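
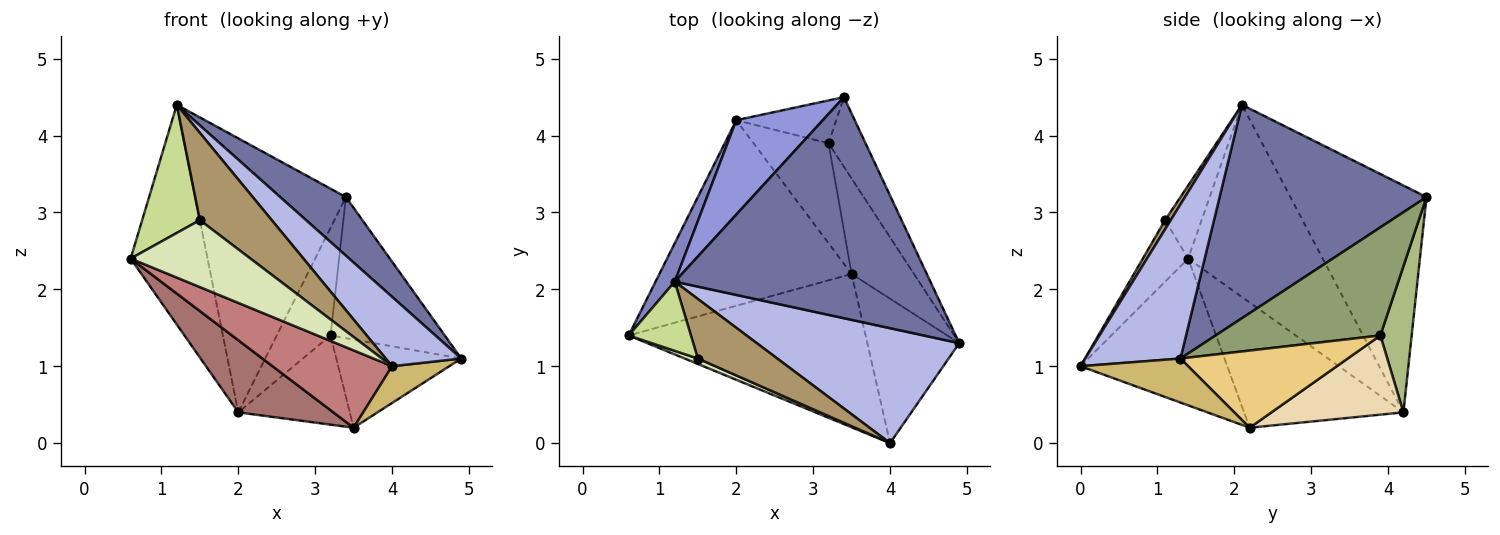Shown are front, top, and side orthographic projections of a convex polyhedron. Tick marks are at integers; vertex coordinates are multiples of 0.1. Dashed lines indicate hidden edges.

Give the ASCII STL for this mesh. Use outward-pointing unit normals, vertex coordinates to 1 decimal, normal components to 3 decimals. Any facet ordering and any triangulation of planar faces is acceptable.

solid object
 facet normal 0.628 -0.199 0.752
  outer loop
   vertex 1.2 2.1 4.4
   vertex 4.9 1.3 1.1
   vertex 3.4 4.5 3.2
  endloop
 endfacet
 facet normal -0.865 0.494 0.086
  outer loop
   vertex 2.0 4.2 0.4
   vertex 0.6 1.4 2.4
   vertex 1.2 2.1 4.4
  endloop
 endfacet
 facet normal -0.649 0.719 0.248
  outer loop
   vertex 2.0 4.2 0.4
   vertex 1.2 2.1 4.4
   vertex 3.4 4.5 3.2
  endloop
 endfacet
 facet normal 0.546 -0.433 0.717
  outer loop
   vertex 4.0 0.0 1.0
   vertex 4.9 1.3 1.1
   vertex 1.2 2.1 4.4
  endloop
 endfacet
 facet normal 0.791 0.549 -0.271
  outer loop
   vertex 3.2 3.9 1.4
   vertex 3.4 4.5 3.2
   vertex 4.9 1.3 1.1
  endloop
 endfacet
 facet normal 0.475 0.817 -0.325
  outer loop
   vertex 3.2 3.9 1.4
   vertex 2.0 4.2 0.4
   vertex 3.4 4.5 3.2
  endloop
 endfacet
 facet normal -0.487 -0.769 0.415
  outer loop
   vertex 1.5 1.1 2.9
   vertex 1.2 2.1 4.4
   vertex 0.6 1.4 2.4
  endloop
 endfacet
 facet normal -0.353 -0.933 0.076
  outer loop
   vertex 1.5 1.1 2.9
   vertex 0.6 1.4 2.4
   vertex 4.0 0.0 1.0
  endloop
 endfacet
 facet normal 0.065 -0.824 0.562
  outer loop
   vertex 1.5 1.1 2.9
   vertex 4.0 0.0 1.0
   vertex 1.2 2.1 4.4
  endloop
 endfacet
 facet normal 0.421 -0.224 -0.879
  outer loop
   vertex 3.5 2.2 0.2
   vertex 4.9 1.3 1.1
   vertex 4.0 0.0 1.0
  endloop
 endfacet
 facet normal 0.672 0.502 -0.544
  outer loop
   vertex 3.5 2.2 0.2
   vertex 3.2 3.9 1.4
   vertex 4.9 1.3 1.1
  endloop
 endfacet
 facet normal 0.619 0.523 -0.586
  outer loop
   vertex 3.5 2.2 0.2
   vertex 2.0 4.2 0.4
   vertex 3.2 3.9 1.4
  endloop
 endfacet
 facet normal -0.519 -0.310 -0.797
  outer loop
   vertex 3.5 2.2 0.2
   vertex 0.6 1.4 2.4
   vertex 2.0 4.2 0.4
  endloop
 endfacet
 facet normal -0.484 -0.394 -0.781
  outer loop
   vertex 3.5 2.2 0.2
   vertex 4.0 0.0 1.0
   vertex 0.6 1.4 2.4
  endloop
 endfacet
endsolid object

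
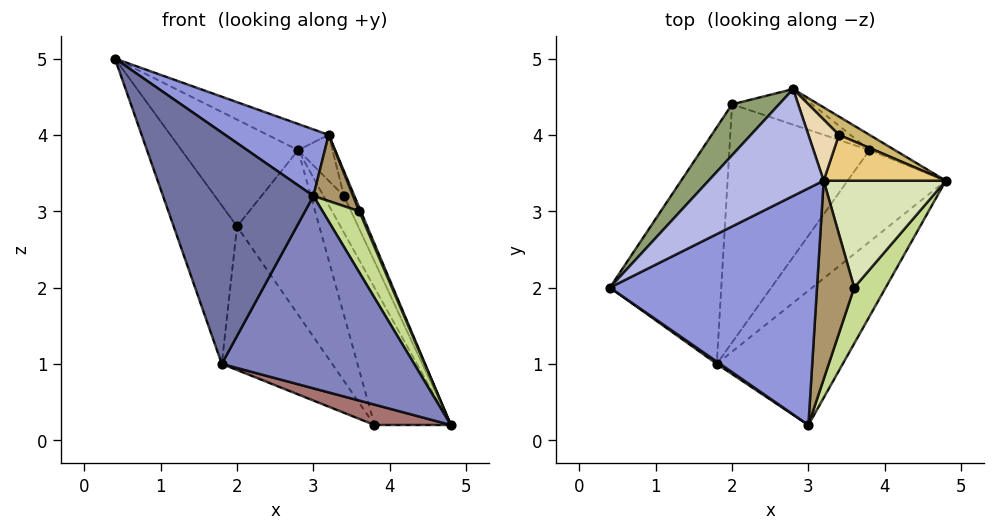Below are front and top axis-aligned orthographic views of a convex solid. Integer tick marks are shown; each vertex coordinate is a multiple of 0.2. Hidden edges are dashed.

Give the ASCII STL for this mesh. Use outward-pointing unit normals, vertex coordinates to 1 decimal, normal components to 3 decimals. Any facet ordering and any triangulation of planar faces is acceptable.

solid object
 facet normal -0.565 -0.825 0.008
  outer loop
   vertex 1.8 1.0 1.0
   vertex 3.0 0.2 3.2
   vertex 0.4 2.0 5.0
  endloop
 endfacet
 facet normal 0.449 -0.732 -0.511
  outer loop
   vertex 1.8 1.0 1.0
   vertex 4.8 3.4 0.2
   vertex 3.0 0.2 3.2
  endloop
 endfacet
 facet normal 0.432 -0.244 0.868
  outer loop
   vertex 3.2 3.4 4.0
   vertex 0.4 2.0 5.0
   vertex 3.0 0.2 3.2
  endloop
 endfacet
 facet normal 0.222 0.232 0.947
  outer loop
   vertex 3.2 3.4 4.0
   vertex 2.8 4.6 3.8
   vertex 0.4 2.0 5.0
  endloop
 endfacet
 facet normal -0.607 0.718 0.342
  outer loop
   vertex 2.0 4.4 2.8
   vertex 0.4 2.0 5.0
   vertex 2.8 4.6 3.8
  endloop
 endfacet
 facet normal -0.892 0.251 -0.375
  outer loop
   vertex 2.0 4.4 2.8
   vertex 1.8 1.0 1.0
   vertex 0.4 2.0 5.0
  endloop
 endfacet
 facet normal 0.925 -0.280 0.257
  outer loop
   vertex 3.6 2.0 3.0
   vertex 3.0 0.2 3.2
   vertex 4.8 3.4 0.2
  endloop
 endfacet
 facet normal 0.922 -0.014 0.388
  outer loop
   vertex 3.6 2.0 3.0
   vertex 4.8 3.4 0.2
   vertex 3.2 3.4 4.0
  endloop
 endfacet
 facet normal 0.784 -0.196 0.588
  outer loop
   vertex 3.6 2.0 3.0
   vertex 3.2 3.4 4.0
   vertex 3.0 0.2 3.2
  endloop
 endfacet
 facet normal 0.802 0.535 0.267
  outer loop
   vertex 3.4 4.0 3.2
   vertex 4.8 3.4 0.2
   vertex 2.8 4.6 3.8
  endloop
 endfacet
 facet normal 0.902 0.206 0.380
  outer loop
   vertex 3.4 4.0 3.2
   vertex 3.2 3.4 4.0
   vertex 4.8 3.4 0.2
  endloop
 endfacet
 facet normal 0.814 0.349 0.465
  outer loop
   vertex 3.4 4.0 3.2
   vertex 2.8 4.6 3.8
   vertex 3.2 3.4 4.0
  endloop
 endfacet
 facet normal -0.086 -0.216 -0.973
  outer loop
   vertex 3.8 3.8 0.2
   vertex 4.8 3.4 0.2
   vertex 1.8 1.0 1.0
  endloop
 endfacet
 facet normal -0.729 0.353 -0.586
  outer loop
   vertex 3.8 3.8 0.2
   vertex 1.8 1.0 1.0
   vertex 2.0 4.4 2.8
  endloop
 endfacet
 facet normal 0.369 0.924 -0.103
  outer loop
   vertex 3.8 3.8 0.2
   vertex 2.8 4.6 3.8
   vertex 4.8 3.4 0.2
  endloop
 endfacet
 facet normal 0.020 0.977 -0.212
  outer loop
   vertex 3.8 3.8 0.2
   vertex 2.0 4.4 2.8
   vertex 2.8 4.6 3.8
  endloop
 endfacet
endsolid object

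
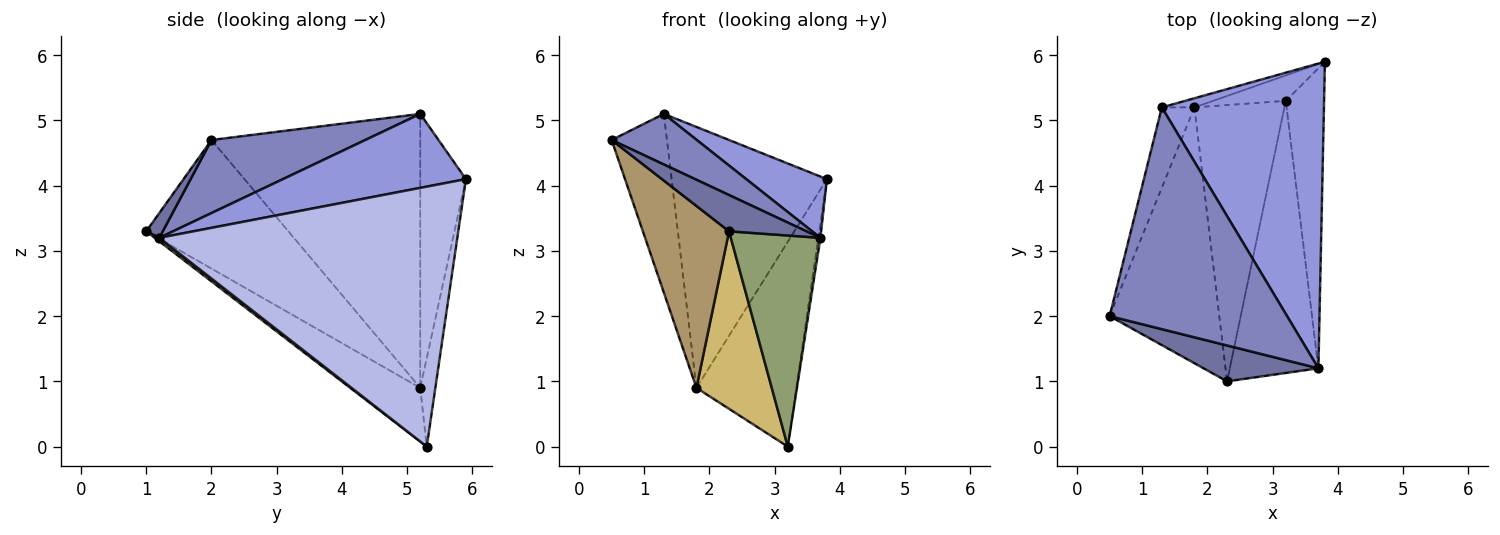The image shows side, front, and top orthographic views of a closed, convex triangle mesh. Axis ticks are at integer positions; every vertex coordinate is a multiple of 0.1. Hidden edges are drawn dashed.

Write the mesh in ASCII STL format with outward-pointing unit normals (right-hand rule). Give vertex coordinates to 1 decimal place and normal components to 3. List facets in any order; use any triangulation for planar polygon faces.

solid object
 facet normal 0.150 -0.703 0.695
  outer loop
   vertex 3.7 1.2 3.2
   vertex 0.5 2.0 4.7
   vertex 2.3 1.0 3.3
  endloop
 endfacet
 facet normal 0.373 -0.206 0.905
  outer loop
   vertex 3.7 1.2 3.2
   vertex 1.3 5.2 5.1
   vertex 0.5 2.0 4.7
  endloop
 endfacet
 facet normal 0.408 -0.180 0.895
  outer loop
   vertex 3.7 1.2 3.2
   vertex 3.8 5.9 4.1
   vertex 1.3 5.2 5.1
  endloop
 endfacet
 facet normal 0.989 0.007 -0.146
  outer loop
   vertex 3.7 1.2 3.2
   vertex 3.2 5.3 0.0
   vertex 3.8 5.9 4.1
  endloop
 endfacet
 facet normal 0.031 -0.613 -0.790
  outer loop
   vertex 3.7 1.2 3.2
   vertex 2.3 1.0 3.3
   vertex 3.2 5.3 0.0
  endloop
 endfacet
 facet normal -0.148 0.981 -0.122
  outer loop
   vertex 1.8 5.2 0.9
   vertex 3.8 5.9 4.1
   vertex 3.2 5.3 0.0
  endloop
 endfacet
 facet normal -0.282 0.959 -0.034
  outer loop
   vertex 1.8 5.2 0.9
   vertex 1.3 5.2 5.1
   vertex 3.8 5.9 4.1
  endloop
 endfacet
 facet normal -0.960 0.254 -0.114
  outer loop
   vertex 1.8 5.2 0.9
   vertex 0.5 2.0 4.7
   vertex 1.3 5.2 5.1
  endloop
 endfacet
 facet normal -0.691 -0.419 -0.589
  outer loop
   vertex 1.8 5.2 0.9
   vertex 2.3 1.0 3.3
   vertex 0.5 2.0 4.7
  endloop
 endfacet
 facet normal -0.449 -0.483 -0.752
  outer loop
   vertex 1.8 5.2 0.9
   vertex 3.2 5.3 0.0
   vertex 2.3 1.0 3.3
  endloop
 endfacet
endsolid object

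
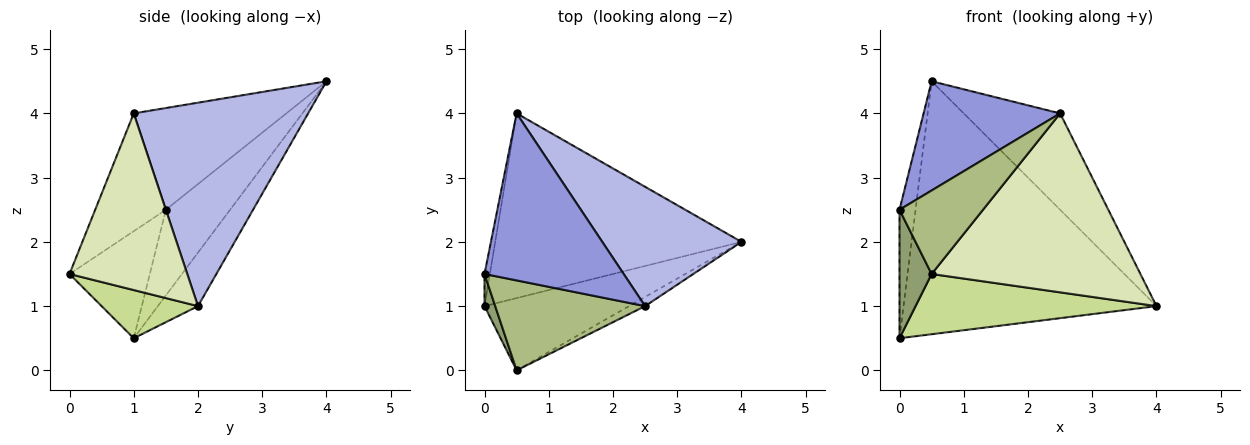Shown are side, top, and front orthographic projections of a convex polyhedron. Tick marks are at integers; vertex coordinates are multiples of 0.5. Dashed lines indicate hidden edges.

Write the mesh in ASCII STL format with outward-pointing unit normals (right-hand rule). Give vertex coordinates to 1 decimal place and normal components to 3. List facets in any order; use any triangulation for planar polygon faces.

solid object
 facet normal -0.968 0.242 -0.061
  outer loop
   vertex 0.0 1.0 0.5
   vertex 0.0 1.5 2.5
   vertex 0.5 4.0 4.5
  endloop
 endfacet
 facet normal -0.127 0.801 -0.585
  outer loop
   vertex 0.0 1.0 0.5
   vertex 0.5 4.0 4.5
   vertex 4.0 2.0 1.0
  endloop
 endfacet
 facet normal -0.522 -0.467 0.714
  outer loop
   vertex 2.5 1.0 4.0
   vertex 0.5 4.0 4.5
   vertex 0.0 1.5 2.5
  endloop
 endfacet
 facet normal 0.751 0.415 0.514
  outer loop
   vertex 2.5 1.0 4.0
   vertex 4.0 2.0 1.0
   vertex 0.5 4.0 4.5
  endloop
 endfacet
 facet normal -0.925 -0.370 0.092
  outer loop
   vertex 0.5 0.0 1.5
   vertex 0.0 1.5 2.5
   vertex 0.0 1.0 0.5
  endloop
 endfacet
 facet normal -0.499 -0.590 0.635
  outer loop
   vertex 0.5 0.0 1.5
   vertex 2.5 1.0 4.0
   vertex 0.0 1.5 2.5
  endloop
 endfacet
 facet normal 0.248 -0.620 -0.744
  outer loop
   vertex 0.5 0.0 1.5
   vertex 0.0 1.0 0.5
   vertex 4.0 2.0 1.0
  endloop
 endfacet
 facet normal 0.491 -0.870 -0.045
  outer loop
   vertex 0.5 0.0 1.5
   vertex 4.0 2.0 1.0
   vertex 2.5 1.0 4.0
  endloop
 endfacet
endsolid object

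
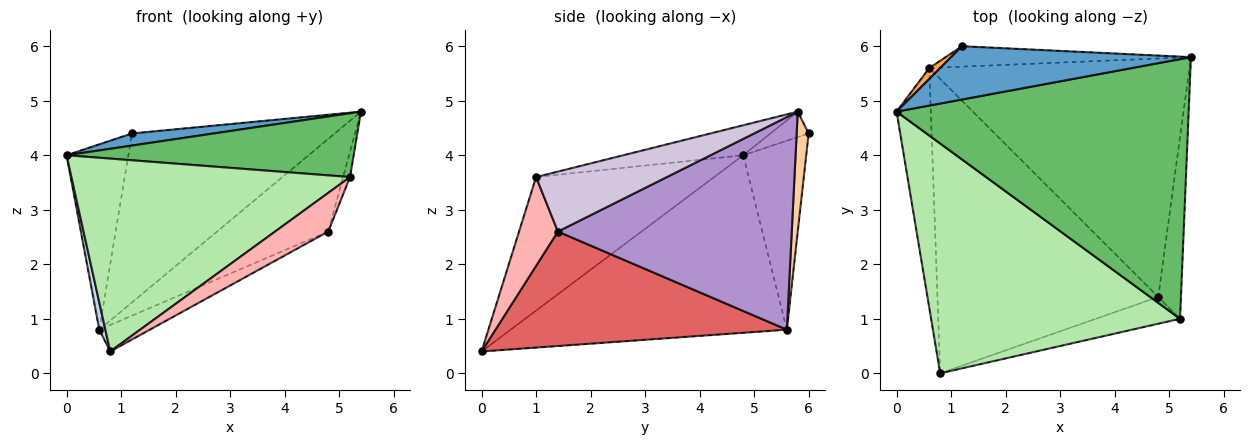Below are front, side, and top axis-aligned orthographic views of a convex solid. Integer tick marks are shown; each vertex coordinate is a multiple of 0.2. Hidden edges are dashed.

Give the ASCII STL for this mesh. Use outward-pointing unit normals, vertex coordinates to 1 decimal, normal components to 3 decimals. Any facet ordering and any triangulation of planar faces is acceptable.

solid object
 facet normal -0.103 -0.220 0.970
  outer loop
   vertex 1.2 6.0 4.4
   vertex 0.0 4.8 4.0
   vertex 5.4 5.8 4.8
  endloop
 endfacet
 facet normal -0.982 -0.022 -0.189
  outer loop
   vertex 0.6 5.6 0.8
   vertex 0.8 0.0 0.4
   vertex 0.0 4.8 4.0
  endloop
 endfacet
 facet normal -0.713 0.700 0.041
  outer loop
   vertex 0.6 5.6 0.8
   vertex 0.0 4.8 4.0
   vertex 1.2 6.0 4.4
  endloop
 endfacet
 facet normal 0.059 0.991 -0.120
  outer loop
   vertex 0.6 5.6 0.8
   vertex 1.2 6.0 4.4
   vertex 5.4 5.8 4.8
  endloop
 endfacet
 facet normal -0.099 -0.237 0.966
  outer loop
   vertex 5.2 1.0 3.6
   vertex 5.4 5.8 4.8
   vertex 0.0 4.8 4.0
  endloop
 endfacet
 facet normal -0.380 -0.595 0.708
  outer loop
   vertex 5.2 1.0 3.6
   vertex 0.0 4.8 4.0
   vertex 0.8 0.0 0.4
  endloop
 endfacet
 facet normal 0.459 0.080 -0.885
  outer loop
   vertex 4.8 1.4 2.6
   vertex 0.8 0.0 0.4
   vertex 0.6 5.6 0.8
  endloop
 endfacet
 facet normal 0.515 -0.705 -0.488
  outer loop
   vertex 4.8 1.4 2.6
   vertex 5.2 1.0 3.6
   vertex 0.8 0.0 0.4
  endloop
 endfacet
 facet normal 0.606 0.288 -0.742
  outer loop
   vertex 4.8 1.4 2.6
   vertex 0.6 5.6 0.8
   vertex 5.4 5.8 4.8
  endloop
 endfacet
 facet normal 0.934 0.050 -0.354
  outer loop
   vertex 4.8 1.4 2.6
   vertex 5.4 5.8 4.8
   vertex 5.2 1.0 3.6
  endloop
 endfacet
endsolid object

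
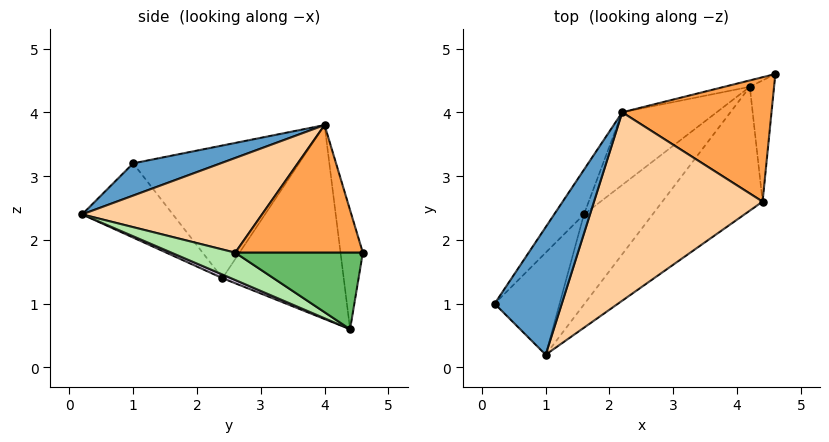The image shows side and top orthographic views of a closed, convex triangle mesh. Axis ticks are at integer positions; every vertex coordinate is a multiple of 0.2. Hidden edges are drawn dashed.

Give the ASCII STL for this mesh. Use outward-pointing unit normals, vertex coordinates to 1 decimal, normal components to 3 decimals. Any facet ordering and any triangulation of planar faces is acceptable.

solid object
 facet normal 0.392 -0.424 0.816
  outer loop
   vertex 2.2 4.0 3.8
   vertex 0.2 1.0 3.2
   vertex 1.0 0.2 2.4
  endloop
 endfacet
 facet normal -0.291 0.955 -0.062
  outer loop
   vertex 2.2 4.0 3.8
   vertex 4.6 4.6 1.8
   vertex 4.2 4.4 0.6
  endloop
 endfacet
 facet normal 0.648 -0.065 0.759
  outer loop
   vertex 4.4 2.6 1.8
   vertex 4.6 4.6 1.8
   vertex 2.2 4.0 3.8
  endloop
 endfacet
 facet normal 0.442 -0.430 0.787
  outer loop
   vertex 4.4 2.6 1.8
   vertex 2.2 4.0 3.8
   vertex 1.0 0.2 2.4
  endloop
 endfacet
 facet normal 0.949 -0.095 -0.301
  outer loop
   vertex 4.4 2.6 1.8
   vertex 4.2 4.4 0.6
   vertex 4.6 4.6 1.8
  endloop
 endfacet
 facet normal 0.224 -0.523 -0.822
  outer loop
   vertex 4.4 2.6 1.8
   vertex 1.0 0.2 2.4
   vertex 4.2 4.4 0.6
  endloop
 endfacet
 facet normal -0.802 0.570 -0.180
  outer loop
   vertex 1.6 2.4 1.4
   vertex 0.2 1.0 3.2
   vertex 2.2 4.0 3.8
  endloop
 endfacet
 facet normal -0.638 0.705 -0.310
  outer loop
   vertex 1.6 2.4 1.4
   vertex 2.2 4.0 3.8
   vertex 4.2 4.4 0.6
  endloop
 endfacet
 facet normal -0.749 -0.094 -0.656
  outer loop
   vertex 1.6 2.4 1.4
   vertex 1.0 0.2 2.4
   vertex 0.2 1.0 3.2
  endloop
 endfacet
 facet normal 0.048 -0.424 -0.904
  outer loop
   vertex 1.6 2.4 1.4
   vertex 4.2 4.4 0.6
   vertex 1.0 0.2 2.4
  endloop
 endfacet
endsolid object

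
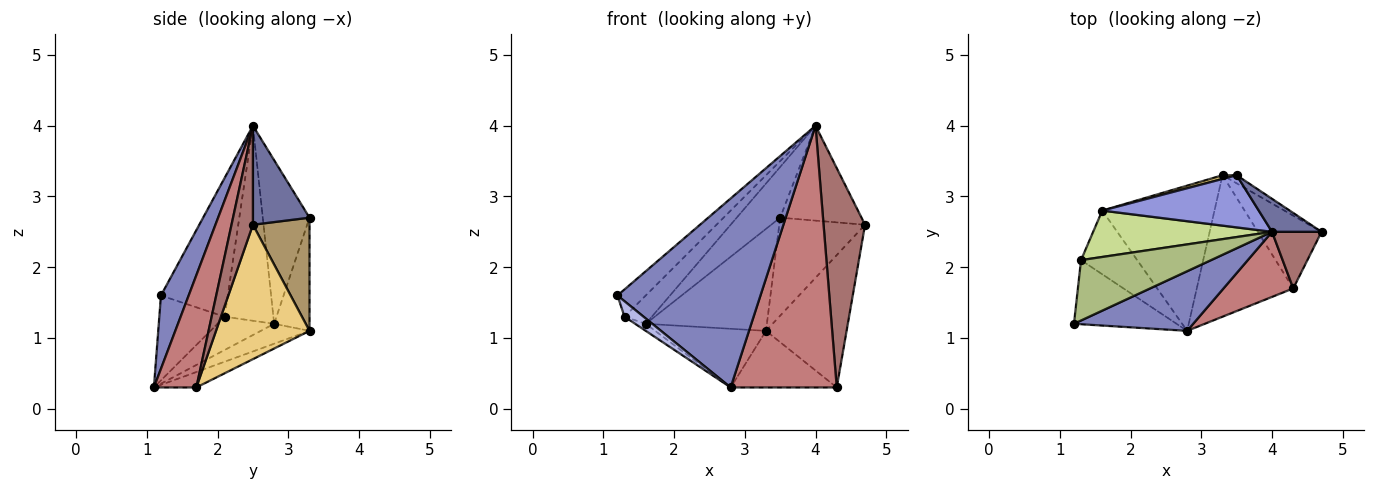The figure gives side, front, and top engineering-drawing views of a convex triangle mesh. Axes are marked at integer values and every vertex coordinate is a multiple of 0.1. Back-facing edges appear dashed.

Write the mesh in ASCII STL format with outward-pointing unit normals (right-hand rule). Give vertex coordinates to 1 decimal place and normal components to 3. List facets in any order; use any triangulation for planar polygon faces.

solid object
 facet normal 0.549 0.789 0.275
  outer loop
   vertex 4.0 2.5 4.0
   vertex 4.7 2.5 2.6
   vertex 3.5 3.3 2.7
  endloop
 endfacet
 facet normal 0.182 -0.938 0.296
  outer loop
   vertex 4.0 2.5 4.0
   vertex 1.2 1.2 1.6
   vertex 2.8 1.1 0.3
  endloop
 endfacet
 facet normal -0.600 0.558 0.574
  outer loop
   vertex 1.6 2.8 1.2
   vertex 4.0 2.5 4.0
   vertex 3.5 3.3 2.7
  endloop
 endfacet
 facet normal -0.627 -0.183 -0.757
  outer loop
   vertex 1.3 2.1 1.3
   vertex 2.8 1.1 0.3
   vertex 1.2 1.2 1.6
  endloop
 endfacet
 facet normal -0.507 0.095 -0.856
  outer loop
   vertex 1.3 2.1 1.3
   vertex 1.6 2.8 1.2
   vertex 2.8 1.1 0.3
  endloop
 endfacet
 facet normal -0.697 0.295 0.653
  outer loop
   vertex 1.3 2.1 1.3
   vertex 1.2 1.2 1.6
   vertex 4.0 2.5 4.0
  endloop
 endfacet
 facet normal -0.681 0.381 0.625
  outer loop
   vertex 1.3 2.1 1.3
   vertex 4.0 2.5 4.0
   vertex 1.6 2.8 1.2
  endloop
 endfacet
 facet normal -0.163 0.370 -0.915
  outer loop
   vertex 3.3 3.3 1.1
   vertex 2.8 1.1 0.3
   vertex 1.6 2.8 1.2
  endloop
 endfacet
 facet normal 0.549 0.833 -0.069
  outer loop
   vertex 3.3 3.3 1.1
   vertex 3.5 3.3 2.7
   vertex 4.7 2.5 2.6
  endloop
 endfacet
 facet normal -0.280 0.959 0.035
  outer loop
   vertex 3.3 3.3 1.1
   vertex 1.6 2.8 1.2
   vertex 3.5 3.3 2.7
  endloop
 endfacet
 facet normal 0.713 0.614 -0.338
  outer loop
   vertex 4.3 1.7 0.3
   vertex 3.3 3.3 1.1
   vertex 4.7 2.5 2.6
  endloop
 endfacet
 facet normal -0.147 0.367 -0.918
  outer loop
   vertex 4.3 1.7 0.3
   vertex 2.8 1.1 0.3
   vertex 3.3 3.3 1.1
  endloop
 endfacet
 facet normal 0.447 -0.866 0.224
  outer loop
   vertex 4.3 1.7 0.3
   vertex 4.7 2.5 2.6
   vertex 4.0 2.5 4.0
  endloop
 endfacet
 facet normal 0.362 -0.905 0.225
  outer loop
   vertex 4.3 1.7 0.3
   vertex 4.0 2.5 4.0
   vertex 2.8 1.1 0.3
  endloop
 endfacet
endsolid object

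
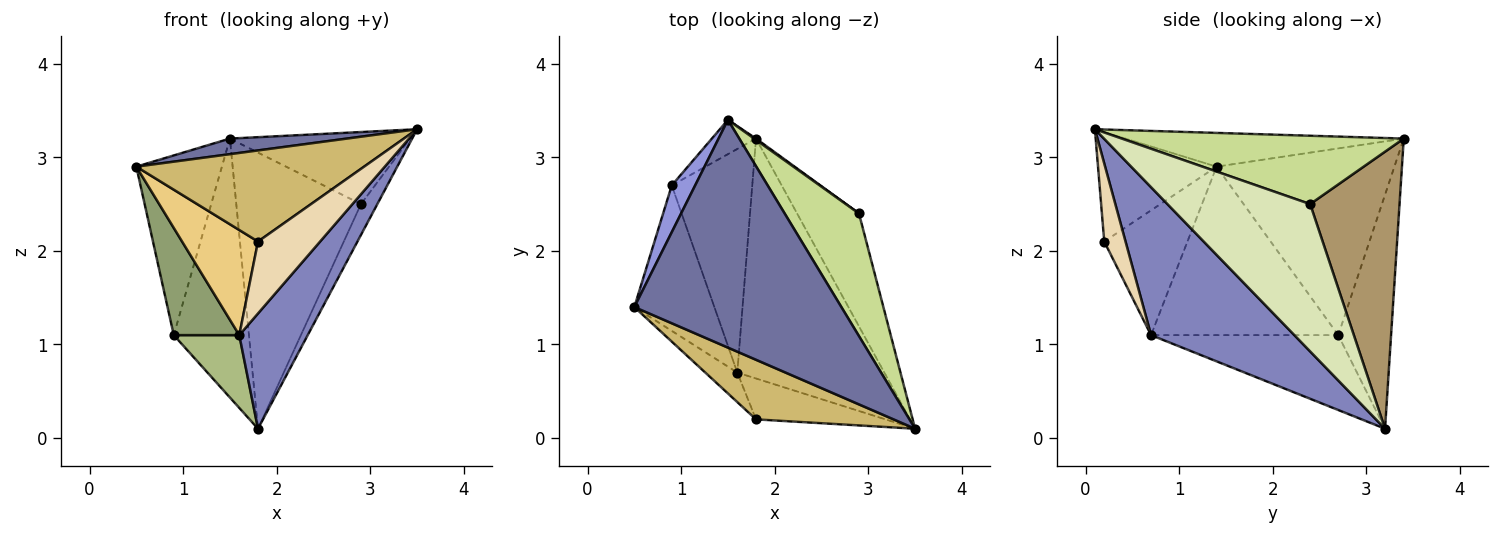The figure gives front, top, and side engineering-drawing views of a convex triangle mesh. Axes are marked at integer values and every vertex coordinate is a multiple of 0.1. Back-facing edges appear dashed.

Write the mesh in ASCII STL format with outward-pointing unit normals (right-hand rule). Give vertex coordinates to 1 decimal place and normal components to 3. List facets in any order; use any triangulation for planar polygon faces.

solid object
 facet normal -0.161 -0.067 0.985
  outer loop
   vertex 1.5 3.4 3.2
   vertex 0.5 1.4 2.9
   vertex 3.5 0.1 3.3
  endloop
 endfacet
 facet normal 0.672 -0.321 -0.668
  outer loop
   vertex 1.6 0.7 1.1
   vertex 1.8 3.2 0.1
   vertex 3.5 0.1 3.3
  endloop
 endfacet
 facet normal -0.895 0.431 0.112
  outer loop
   vertex 0.9 2.7 1.1
   vertex 0.5 1.4 2.9
   vertex 1.5 3.4 3.2
  endloop
 endfacet
 facet normal -0.572 0.813 -0.108
  outer loop
   vertex 0.9 2.7 1.1
   vertex 1.5 3.4 3.2
   vertex 1.8 3.2 0.1
  endloop
 endfacet
 facet normal -0.861 -0.301 -0.409
  outer loop
   vertex 0.9 2.7 1.1
   vertex 1.6 0.7 1.1
   vertex 0.5 1.4 2.9
  endloop
 endfacet
 facet normal -0.663 -0.232 -0.712
  outer loop
   vertex 0.9 2.7 1.1
   vertex 1.8 3.2 0.1
   vertex 1.6 0.7 1.1
  endloop
 endfacet
 facet normal 0.621 0.397 0.675
  outer loop
   vertex 2.9 2.4 2.5
   vertex 1.5 3.4 3.2
   vertex 3.5 0.1 3.3
  endloop
 endfacet
 facet normal 0.917 0.105 -0.385
  outer loop
   vertex 2.9 2.4 2.5
   vertex 3.5 0.1 3.3
   vertex 1.8 3.2 0.1
  endloop
 endfacet
 facet normal 0.583 0.813 0.004
  outer loop
   vertex 2.9 2.4 2.5
   vertex 1.8 3.2 0.1
   vertex 1.5 3.4 3.2
  endloop
 endfacet
 facet normal -0.399 -0.767 0.502
  outer loop
   vertex 1.8 0.2 2.1
   vertex 3.5 0.1 3.3
   vertex 0.5 1.4 2.9
  endloop
 endfacet
 facet normal -0.726 -0.662 -0.186
  outer loop
   vertex 1.8 0.2 2.1
   vertex 0.5 1.4 2.9
   vertex 1.6 0.7 1.1
  endloop
 endfacet
 facet normal 0.285 -0.833 -0.474
  outer loop
   vertex 1.8 0.2 2.1
   vertex 1.6 0.7 1.1
   vertex 3.5 0.1 3.3
  endloop
 endfacet
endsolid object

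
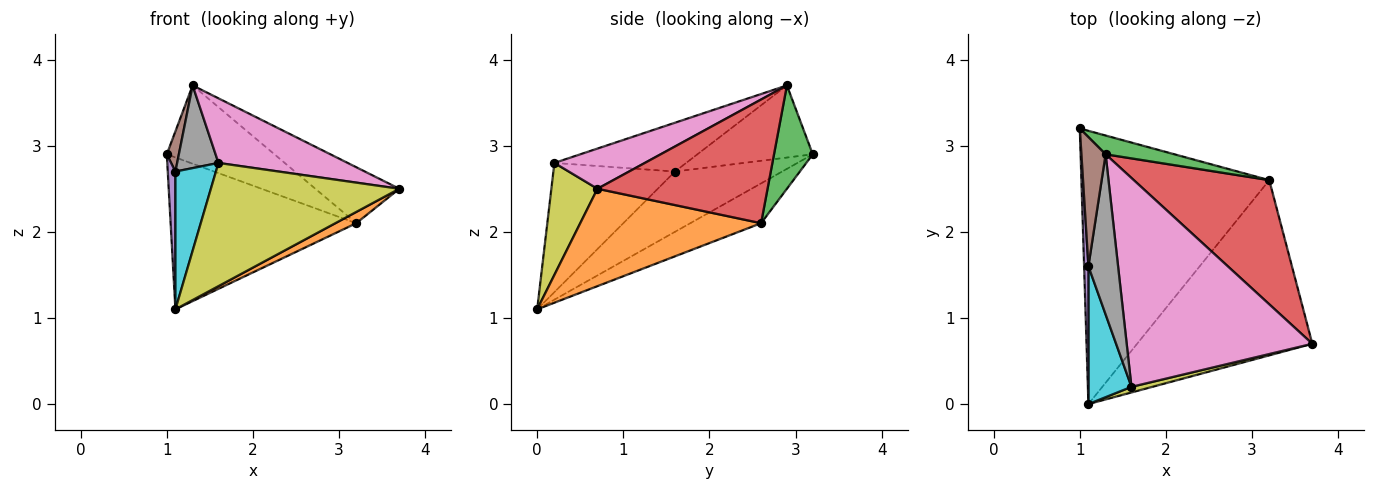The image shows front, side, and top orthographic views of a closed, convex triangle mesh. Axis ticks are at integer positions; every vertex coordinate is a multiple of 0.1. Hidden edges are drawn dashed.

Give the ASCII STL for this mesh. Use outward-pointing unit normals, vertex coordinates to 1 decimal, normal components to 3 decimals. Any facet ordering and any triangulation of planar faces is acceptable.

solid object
 facet normal -0.182 0.478 -0.859
  outer loop
   vertex 3.2 2.6 2.1
   vertex 1.1 0.0 1.1
   vertex 1.0 3.2 2.9
  endloop
 endfacet
 facet normal 0.485 -0.056 -0.873
  outer loop
   vertex 3.2 2.6 2.1
   vertex 3.7 0.7 2.5
   vertex 1.1 0.0 1.1
  endloop
 endfacet
 facet normal 0.330 0.918 0.220
  outer loop
   vertex 3.2 2.6 2.1
   vertex 1.0 3.2 2.9
   vertex 1.3 2.9 3.7
  endloop
 endfacet
 facet normal 0.640 0.316 0.701
  outer loop
   vertex 3.2 2.6 2.1
   vertex 1.3 2.9 3.7
   vertex 3.7 0.7 2.5
  endloop
 endfacet
 facet normal -0.995 -0.071 0.071
  outer loop
   vertex 1.1 1.6 2.7
   vertex 1.0 3.2 2.9
   vertex 1.1 0.0 1.1
  endloop
 endfacet
 facet normal -0.943 -0.099 0.317
  outer loop
   vertex 1.1 1.6 2.7
   vertex 1.3 2.9 3.7
   vertex 1.0 3.2 2.9
  endloop
 endfacet
 facet normal 0.203 -0.289 0.936
  outer loop
   vertex 1.6 0.2 2.8
   vertex 3.7 0.7 2.5
   vertex 1.3 2.9 3.7
  endloop
 endfacet
 facet normal -0.825 -0.259 0.502
  outer loop
   vertex 1.6 0.2 2.8
   vertex 1.3 2.9 3.7
   vertex 1.1 1.6 2.7
  endloop
 endfacet
 facet normal 0.237 -0.970 0.044
  outer loop
   vertex 1.6 0.2 2.8
   vertex 1.1 0.0 1.1
   vertex 3.7 0.7 2.5
  endloop
 endfacet
 facet normal -0.905 -0.302 0.302
  outer loop
   vertex 1.6 0.2 2.8
   vertex 1.1 1.6 2.7
   vertex 1.1 0.0 1.1
  endloop
 endfacet
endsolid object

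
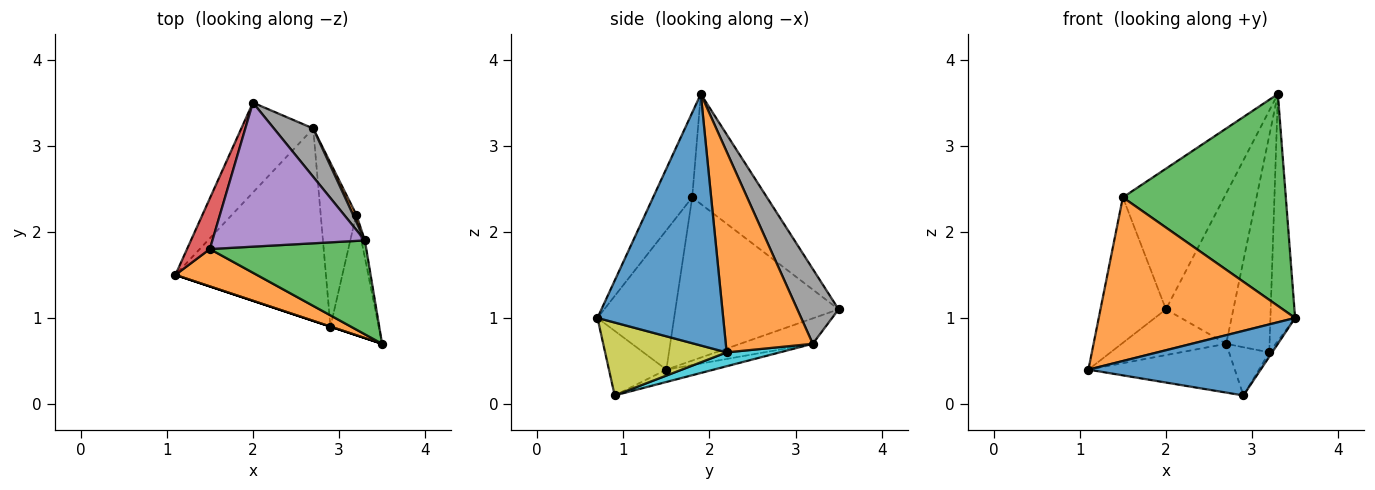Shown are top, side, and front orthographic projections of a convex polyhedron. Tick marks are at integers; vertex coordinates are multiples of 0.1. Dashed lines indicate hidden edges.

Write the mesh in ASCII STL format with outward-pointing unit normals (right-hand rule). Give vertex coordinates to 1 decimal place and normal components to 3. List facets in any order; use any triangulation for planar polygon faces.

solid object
 facet normal -0.316 -0.949 0.000
  outer loop
   vertex 2.9 0.9 0.1
   vertex 3.5 0.7 1.0
   vertex 1.1 1.5 0.4
  endloop
 endfacet
 facet normal -0.356 -0.911 0.208
  outer loop
   vertex 1.5 1.8 2.4
   vertex 1.1 1.5 0.4
   vertex 3.5 0.7 1.0
  endloop
 endfacet
 facet normal -0.214 -0.893 0.396
  outer loop
   vertex 1.5 1.8 2.4
   vertex 3.5 0.7 1.0
   vertex 3.3 1.9 3.6
  endloop
 endfacet
 facet normal -0.920 0.369 0.129
  outer loop
   vertex 1.5 1.8 2.4
   vertex 2.0 3.5 1.1
   vertex 1.1 1.5 0.4
  endloop
 endfacet
 facet normal -0.458 0.621 0.636
  outer loop
   vertex 1.5 1.8 2.4
   vertex 3.3 1.9 3.6
   vertex 2.0 3.5 1.1
  endloop
 endfacet
 facet normal -0.300 0.433 -0.850
  outer loop
   vertex 2.7 3.2 0.7
   vertex 1.1 1.5 0.4
   vertex 2.0 3.5 1.1
  endloop
 endfacet
 facet normal -0.079 0.245 -0.966
  outer loop
   vertex 2.7 3.2 0.7
   vertex 2.9 0.9 0.1
   vertex 1.1 1.5 0.4
  endloop
 endfacet
 facet normal 0.504 0.822 0.264
  outer loop
   vertex 2.7 3.2 0.7
   vertex 2.0 3.5 1.1
   vertex 3.3 1.9 3.6
  endloop
 endfacet
 facet normal 0.834 0.020 -0.552
  outer loop
   vertex 3.2 2.2 0.6
   vertex 3.5 0.7 1.0
   vertex 2.9 0.9 0.1
  endloop
 endfacet
 facet normal 0.350 0.265 -0.899
  outer loop
   vertex 3.2 2.2 0.6
   vertex 2.9 0.9 0.1
   vertex 2.7 3.2 0.7
  endloop
 endfacet
 facet normal 0.981 0.193 -0.013
  outer loop
   vertex 3.2 2.2 0.6
   vertex 3.3 1.9 3.6
   vertex 3.5 0.7 1.0
  endloop
 endfacet
 facet normal 0.895 0.446 0.015
  outer loop
   vertex 3.2 2.2 0.6
   vertex 2.7 3.2 0.7
   vertex 3.3 1.9 3.6
  endloop
 endfacet
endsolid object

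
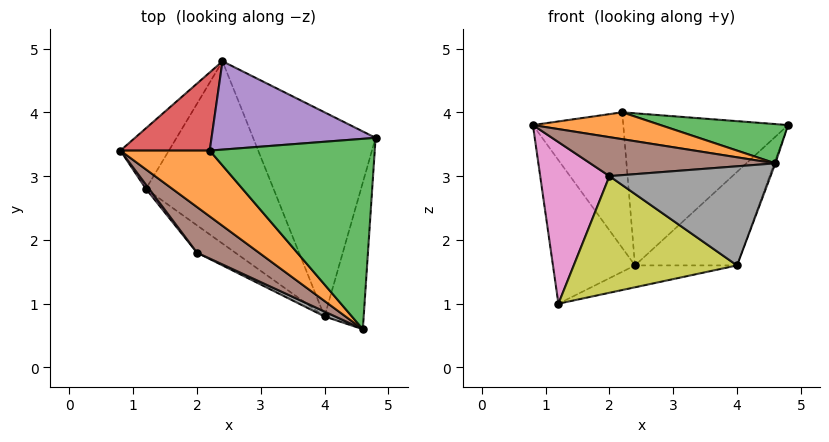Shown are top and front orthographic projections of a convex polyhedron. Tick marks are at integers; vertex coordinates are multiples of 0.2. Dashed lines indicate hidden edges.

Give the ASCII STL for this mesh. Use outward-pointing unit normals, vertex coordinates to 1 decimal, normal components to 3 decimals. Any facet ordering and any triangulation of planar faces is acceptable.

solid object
 facet normal -0.802 0.551 -0.233
  outer loop
   vertex 2.4 4.8 1.6
   vertex 1.2 2.8 1.0
   vertex 0.8 3.4 3.8
  endloop
 endfacet
 facet normal -0.131 -0.375 0.918
  outer loop
   vertex 2.2 3.4 4.0
   vertex 0.8 3.4 3.8
   vertex 4.6 0.6 3.2
  endloop
 endfacet
 facet normal 0.090 -0.201 0.975
  outer loop
   vertex 2.2 3.4 4.0
   vertex 4.6 0.6 3.2
   vertex 4.8 3.6 3.8
  endloop
 endfacet
 facet normal -0.071 0.864 0.498
  outer loop
   vertex 2.2 3.4 4.0
   vertex 2.4 4.8 1.6
   vertex 0.8 3.4 3.8
  endloop
 endfacet
 facet normal -0.028 0.864 0.502
  outer loop
   vertex 2.2 3.4 4.0
   vertex 4.8 3.6 3.8
   vertex 2.4 4.8 1.6
  endloop
 endfacet
 facet normal -0.337 -0.611 0.716
  outer loop
   vertex 2.0 1.8 3.0
   vertex 4.6 0.6 3.2
   vertex 0.8 3.4 3.8
  endloop
 endfacet
 facet normal -0.796 -0.605 0.016
  outer loop
   vertex 2.0 1.8 3.0
   vertex 0.8 3.4 3.8
   vertex 1.2 2.8 1.0
  endloop
 endfacet
 facet normal -0.421 -0.906 0.045
  outer loop
   vertex 4.0 0.8 1.6
   vertex 4.6 0.6 3.2
   vertex 2.0 1.8 3.0
  endloop
 endfacet
 facet normal -0.543 -0.818 -0.192
  outer loop
   vertex 4.0 0.8 1.6
   vertex 2.0 1.8 3.0
   vertex 1.2 2.8 1.0
  endloop
 endfacet
 facet normal 0.285 0.114 -0.952
  outer loop
   vertex 4.0 0.8 1.6
   vertex 1.2 2.8 1.0
   vertex 2.4 4.8 1.6
  endloop
 endfacet
 facet normal 0.937 0.008 -0.350
  outer loop
   vertex 4.0 0.8 1.6
   vertex 4.8 3.6 3.8
   vertex 4.6 0.6 3.2
  endloop
 endfacet
 facet normal 0.721 0.289 -0.630
  outer loop
   vertex 4.0 0.8 1.6
   vertex 2.4 4.8 1.6
   vertex 4.8 3.6 3.8
  endloop
 endfacet
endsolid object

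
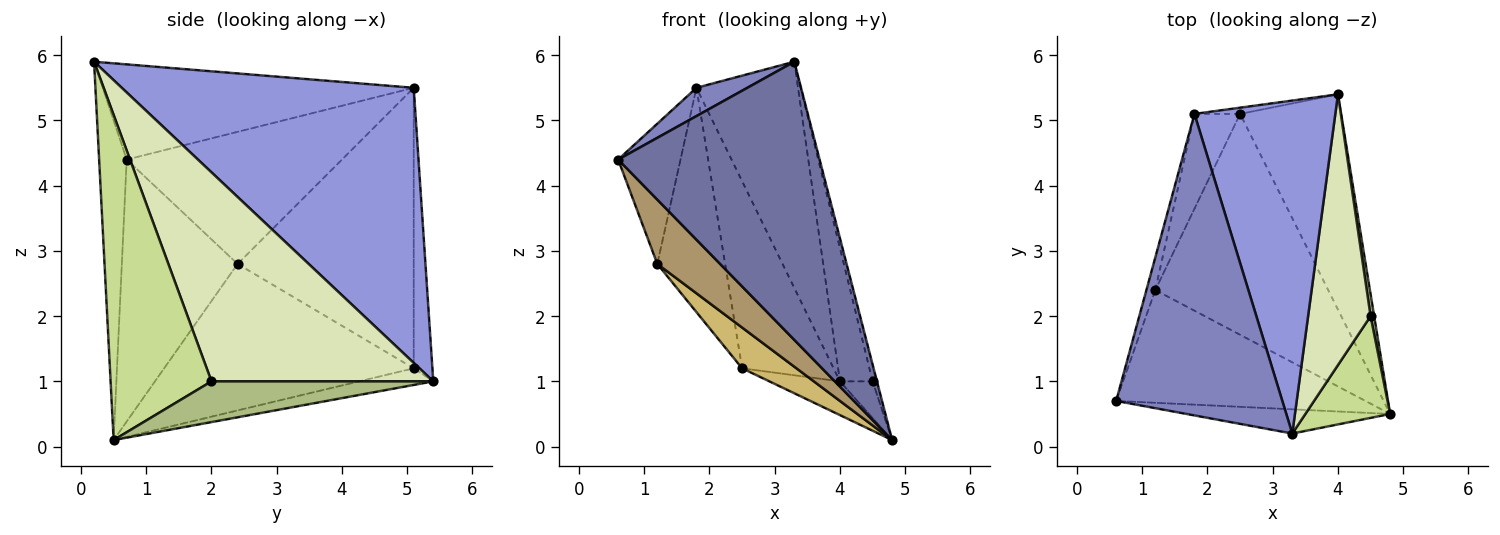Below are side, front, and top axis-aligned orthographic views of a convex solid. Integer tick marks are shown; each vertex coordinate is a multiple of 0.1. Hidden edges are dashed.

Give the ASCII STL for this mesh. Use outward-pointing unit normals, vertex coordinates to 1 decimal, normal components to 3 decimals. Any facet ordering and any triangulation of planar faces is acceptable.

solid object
 facet normal -0.135 -0.987 -0.086
  outer loop
   vertex 3.3 0.2 5.9
   vertex 0.6 0.7 4.4
   vertex 4.8 0.5 0.1
  endloop
 endfacet
 facet normal -0.495 -0.081 0.865
  outer loop
   vertex 1.8 5.1 5.5
   vertex 0.6 0.7 4.4
   vertex 3.3 0.2 5.9
  endloop
 endfacet
 facet normal 0.850 0.296 0.435
  outer loop
   vertex 1.8 5.1 5.5
   vertex 3.3 0.2 5.9
   vertex 4.0 5.4 1.0
  endloop
 endfacet
 facet normal -0.161 0.153 -0.975
  outer loop
   vertex 2.5 5.1 1.2
   vertex 4.0 5.4 1.0
   vertex 4.8 0.5 0.1
  endloop
 endfacet
 facet normal -0.200 0.979 -0.033
  outer loop
   vertex 2.5 5.1 1.2
   vertex 1.8 5.1 5.5
   vertex 4.0 5.4 1.0
  endloop
 endfacet
 facet normal 0.986 0.145 0.087
  outer loop
   vertex 4.5 2.0 1.0
   vertex 4.8 0.5 0.1
   vertex 4.0 5.4 1.0
  endloop
 endfacet
 facet normal 0.967 0.042 0.252
  outer loop
   vertex 4.5 2.0 1.0
   vertex 3.3 0.2 5.9
   vertex 4.8 0.5 0.1
  endloop
 endfacet
 facet normal 0.949 0.140 0.284
  outer loop
   vertex 4.5 2.0 1.0
   vertex 4.0 5.4 1.0
   vertex 3.3 0.2 5.9
  endloop
 endfacet
 facet normal -0.674 -0.366 -0.642
  outer loop
   vertex 1.2 2.4 2.8
   vertex 4.8 0.5 0.1
   vertex 0.6 0.7 4.4
  endloop
 endfacet
 facet normal -0.640 -0.139 -0.755
  outer loop
   vertex 1.2 2.4 2.8
   vertex 2.5 5.1 1.2
   vertex 4.8 0.5 0.1
  endloop
 endfacet
 facet normal -0.959 0.278 -0.065
  outer loop
   vertex 1.2 2.4 2.8
   vertex 0.6 0.7 4.4
   vertex 1.8 5.1 5.5
  endloop
 endfacet
 facet normal -0.923 0.355 -0.150
  outer loop
   vertex 1.2 2.4 2.8
   vertex 1.8 5.1 5.5
   vertex 2.5 5.1 1.2
  endloop
 endfacet
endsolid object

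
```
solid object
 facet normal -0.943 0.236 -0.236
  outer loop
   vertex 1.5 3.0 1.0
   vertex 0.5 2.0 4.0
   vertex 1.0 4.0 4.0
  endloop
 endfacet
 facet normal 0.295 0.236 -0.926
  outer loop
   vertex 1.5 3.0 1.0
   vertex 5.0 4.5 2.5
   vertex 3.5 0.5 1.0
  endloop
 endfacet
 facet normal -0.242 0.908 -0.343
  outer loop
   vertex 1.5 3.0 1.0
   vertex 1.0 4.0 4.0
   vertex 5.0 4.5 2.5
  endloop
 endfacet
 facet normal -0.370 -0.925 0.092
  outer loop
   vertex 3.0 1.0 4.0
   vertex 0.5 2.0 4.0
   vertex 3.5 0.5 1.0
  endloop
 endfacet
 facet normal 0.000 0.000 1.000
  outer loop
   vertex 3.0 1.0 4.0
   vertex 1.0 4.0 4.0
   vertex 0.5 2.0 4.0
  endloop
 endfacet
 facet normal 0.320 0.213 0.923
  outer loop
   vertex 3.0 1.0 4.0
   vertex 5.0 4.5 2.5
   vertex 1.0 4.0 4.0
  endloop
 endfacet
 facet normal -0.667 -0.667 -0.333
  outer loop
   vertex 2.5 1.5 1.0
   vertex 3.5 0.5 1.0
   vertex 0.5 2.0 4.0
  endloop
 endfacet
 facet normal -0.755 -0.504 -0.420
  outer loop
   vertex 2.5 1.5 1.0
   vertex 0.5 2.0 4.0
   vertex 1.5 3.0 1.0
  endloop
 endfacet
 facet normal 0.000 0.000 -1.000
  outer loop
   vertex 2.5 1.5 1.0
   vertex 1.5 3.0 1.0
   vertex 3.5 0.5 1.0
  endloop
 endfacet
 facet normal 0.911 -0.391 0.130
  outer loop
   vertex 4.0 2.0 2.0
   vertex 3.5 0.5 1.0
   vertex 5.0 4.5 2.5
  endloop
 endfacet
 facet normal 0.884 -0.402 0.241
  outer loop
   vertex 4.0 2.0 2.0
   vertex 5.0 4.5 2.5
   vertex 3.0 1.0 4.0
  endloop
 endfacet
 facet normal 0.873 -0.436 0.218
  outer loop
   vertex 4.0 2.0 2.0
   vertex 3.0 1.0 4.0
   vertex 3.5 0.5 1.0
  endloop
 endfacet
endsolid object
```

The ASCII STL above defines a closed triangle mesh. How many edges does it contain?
18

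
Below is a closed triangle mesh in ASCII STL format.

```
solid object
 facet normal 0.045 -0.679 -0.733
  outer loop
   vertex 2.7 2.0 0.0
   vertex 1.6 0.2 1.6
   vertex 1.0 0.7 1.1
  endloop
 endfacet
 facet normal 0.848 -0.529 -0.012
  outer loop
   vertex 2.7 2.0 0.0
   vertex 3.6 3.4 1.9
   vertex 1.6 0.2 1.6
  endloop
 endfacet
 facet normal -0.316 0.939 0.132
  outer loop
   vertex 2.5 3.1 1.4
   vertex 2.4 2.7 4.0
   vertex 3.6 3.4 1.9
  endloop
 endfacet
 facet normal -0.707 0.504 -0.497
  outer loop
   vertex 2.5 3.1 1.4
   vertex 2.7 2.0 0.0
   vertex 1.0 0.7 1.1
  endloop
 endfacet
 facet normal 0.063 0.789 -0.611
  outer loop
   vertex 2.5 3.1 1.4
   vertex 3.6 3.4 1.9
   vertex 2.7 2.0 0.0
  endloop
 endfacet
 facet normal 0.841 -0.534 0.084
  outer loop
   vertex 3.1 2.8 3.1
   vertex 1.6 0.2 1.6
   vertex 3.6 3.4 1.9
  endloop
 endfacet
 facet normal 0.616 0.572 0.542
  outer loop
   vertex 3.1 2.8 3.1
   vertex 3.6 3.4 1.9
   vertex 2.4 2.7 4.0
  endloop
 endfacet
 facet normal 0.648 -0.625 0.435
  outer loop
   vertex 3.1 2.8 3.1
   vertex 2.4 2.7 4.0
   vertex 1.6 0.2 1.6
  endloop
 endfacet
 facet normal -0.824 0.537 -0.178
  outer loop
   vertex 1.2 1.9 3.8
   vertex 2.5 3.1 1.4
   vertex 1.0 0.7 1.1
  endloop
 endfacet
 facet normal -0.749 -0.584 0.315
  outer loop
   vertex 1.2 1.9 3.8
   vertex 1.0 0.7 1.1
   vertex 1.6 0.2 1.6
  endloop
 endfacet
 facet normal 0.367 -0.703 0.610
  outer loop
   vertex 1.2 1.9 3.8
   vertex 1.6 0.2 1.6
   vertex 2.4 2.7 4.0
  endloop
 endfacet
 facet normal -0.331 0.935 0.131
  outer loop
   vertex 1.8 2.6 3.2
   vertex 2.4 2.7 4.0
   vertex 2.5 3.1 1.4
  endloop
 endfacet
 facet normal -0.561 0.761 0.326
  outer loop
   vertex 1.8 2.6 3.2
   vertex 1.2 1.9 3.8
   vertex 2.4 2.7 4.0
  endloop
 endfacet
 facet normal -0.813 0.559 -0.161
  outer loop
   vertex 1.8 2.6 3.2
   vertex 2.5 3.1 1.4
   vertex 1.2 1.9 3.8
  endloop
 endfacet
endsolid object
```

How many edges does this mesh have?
21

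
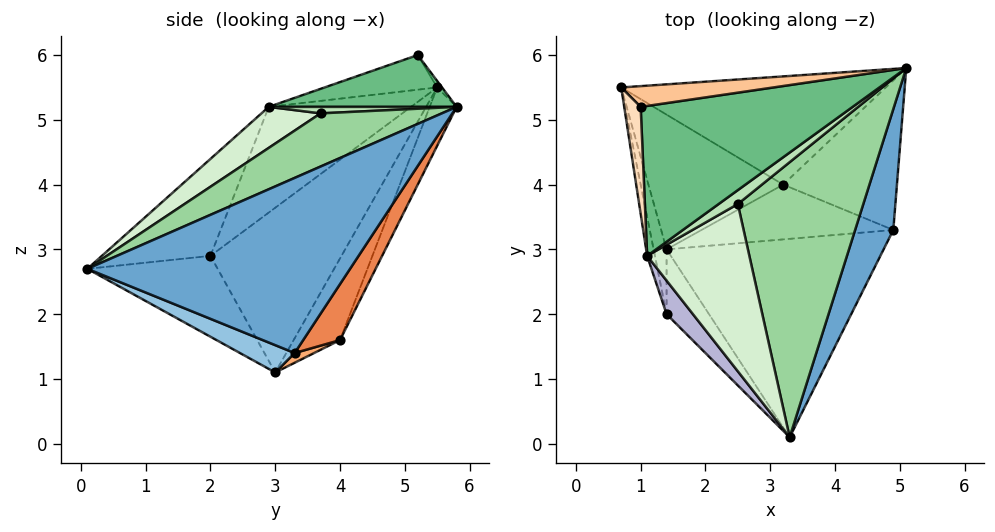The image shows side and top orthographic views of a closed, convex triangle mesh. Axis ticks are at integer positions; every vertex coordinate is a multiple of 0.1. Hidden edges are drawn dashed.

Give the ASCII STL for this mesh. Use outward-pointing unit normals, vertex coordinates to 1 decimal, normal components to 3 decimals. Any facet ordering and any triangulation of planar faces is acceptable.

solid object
 facet normal 0.907 -0.373 0.198
  outer loop
   vertex 4.9 3.3 1.4
   vertex 5.1 5.8 5.2
   vertex 3.3 0.1 2.7
  endloop
 endfacet
 facet normal 0.113 -0.422 -0.899
  outer loop
   vertex 4.9 3.3 1.4
   vertex 3.3 0.1 2.7
   vertex 1.4 3.0 1.1
  endloop
 endfacet
 facet normal -0.090 0.909 -0.407
  outer loop
   vertex 3.2 4.0 1.6
   vertex 0.7 5.5 5.5
   vertex 5.1 5.8 5.2
  endloop
 endfacet
 facet normal -0.307 0.806 -0.507
  outer loop
   vertex 3.2 4.0 1.6
   vertex 1.4 3.0 1.1
   vertex 0.7 5.5 5.5
  endloop
 endfacet
 facet normal 0.266 0.799 -0.540
  outer loop
   vertex 3.2 4.0 1.6
   vertex 5.1 5.8 5.2
   vertex 4.9 3.3 1.4
  endloop
 endfacet
 facet normal 0.047 0.378 -0.925
  outer loop
   vertex 3.2 4.0 1.6
   vertex 4.9 3.3 1.4
   vertex 1.4 3.0 1.1
  endloop
 endfacet
 facet normal -0.022 0.851 0.524
  outer loop
   vertex 1.0 5.2 6.0
   vertex 5.1 5.8 5.2
   vertex 0.7 5.5 5.5
  endloop
 endfacet
 facet normal -0.888 -0.185 0.422
  outer loop
   vertex 1.0 5.2 6.0
   vertex 0.7 5.5 5.5
   vertex 1.1 2.9 5.2
  endloop
 endfacet
 facet normal 0.226 -0.311 0.923
  outer loop
   vertex 1.0 5.2 6.0
   vertex 1.1 2.9 5.2
   vertex 5.1 5.8 5.2
  endloop
 endfacet
 facet normal 0.345 -0.466 0.814
  outer loop
   vertex 2.5 3.7 5.1
   vertex 3.3 0.1 2.7
   vertex 5.1 5.8 5.2
  endloop
 endfacet
 facet normal 0.292 -0.403 0.867
  outer loop
   vertex 2.5 3.7 5.1
   vertex 5.1 5.8 5.2
   vertex 1.1 2.9 5.2
  endloop
 endfacet
 facet normal 0.328 -0.472 0.818
  outer loop
   vertex 2.5 3.7 5.1
   vertex 1.1 2.9 5.2
   vertex 3.3 0.1 2.7
  endloop
 endfacet
 facet normal -0.679 -0.642 -0.356
  outer loop
   vertex 1.4 2.0 2.9
   vertex 1.4 3.0 1.1
   vertex 3.3 0.1 2.7
  endloop
 endfacet
 facet normal -0.685 -0.704 0.186
  outer loop
   vertex 1.4 2.0 2.9
   vertex 3.3 0.1 2.7
   vertex 1.1 2.9 5.2
  endloop
 endfacet
 facet normal -0.987 -0.140 -0.078
  outer loop
   vertex 1.4 2.0 2.9
   vertex 0.7 5.5 5.5
   vertex 1.4 3.0 1.1
  endloop
 endfacet
 facet normal -0.987 -0.143 -0.073
  outer loop
   vertex 1.4 2.0 2.9
   vertex 1.1 2.9 5.2
   vertex 0.7 5.5 5.5
  endloop
 endfacet
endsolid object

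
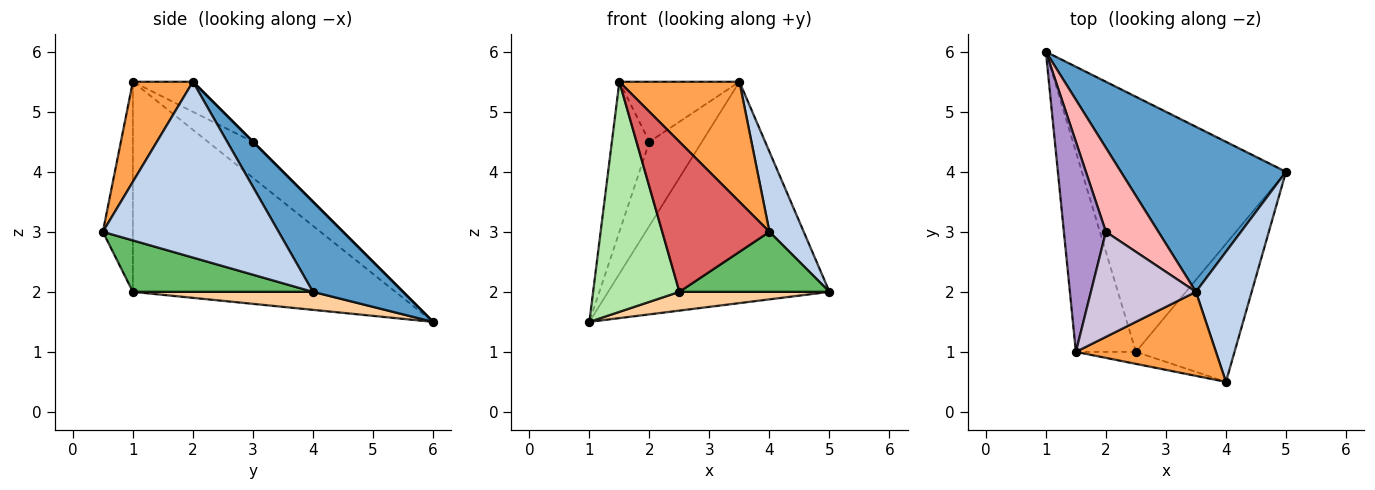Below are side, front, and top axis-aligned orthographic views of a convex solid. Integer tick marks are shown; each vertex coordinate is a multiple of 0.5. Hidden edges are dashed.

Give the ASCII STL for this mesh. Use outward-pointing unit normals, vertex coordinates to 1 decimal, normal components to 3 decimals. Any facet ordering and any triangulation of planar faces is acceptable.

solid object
 facet normal 0.310 0.762 0.568
  outer loop
   vertex 3.5 2.0 5.5
   vertex 5.0 4.0 2.0
   vertex 1.0 6.0 1.5
  endloop
 endfacet
 facet normal 0.937 -0.183 0.297
  outer loop
   vertex 3.5 2.0 5.5
   vertex 4.0 0.5 3.0
   vertex 5.0 4.0 2.0
  endloop
 endfacet
 facet normal 0.379 -0.758 0.531
  outer loop
   vertex 1.5 1.0 5.5
   vertex 4.0 0.5 3.0
   vertex 3.5 2.0 5.5
  endloop
 endfacet
 facet normal 0.088 -0.073 -0.993
  outer loop
   vertex 2.5 1.0 2.0
   vertex 1.0 6.0 1.5
   vertex 5.0 4.0 2.0
  endloop
 endfacet
 facet normal 0.432 -0.360 -0.827
  outer loop
   vertex 2.5 1.0 2.0
   vertex 5.0 4.0 2.0
   vertex 4.0 0.5 3.0
  endloop
 endfacet
 facet normal -0.917 -0.301 -0.262
  outer loop
   vertex 2.5 1.0 2.0
   vertex 1.5 1.0 5.5
   vertex 1.0 6.0 1.5
  endloop
 endfacet
 facet normal -0.269 -0.960 -0.077
  outer loop
   vertex 2.5 1.0 2.0
   vertex 4.0 0.5 3.0
   vertex 1.5 1.0 5.5
  endloop
 endfacet
 facet normal 0.000 0.707 0.707
  outer loop
   vertex 2.0 3.0 4.5
   vertex 3.5 2.0 5.5
   vertex 1.0 6.0 1.5
  endloop
 endfacet
 facet normal -0.572 0.477 0.667
  outer loop
   vertex 2.0 3.0 4.5
   vertex 1.0 6.0 1.5
   vertex 1.5 1.0 5.5
  endloop
 endfacet
 facet normal -0.241 0.482 0.843
  outer loop
   vertex 2.0 3.0 4.5
   vertex 1.5 1.0 5.5
   vertex 3.5 2.0 5.5
  endloop
 endfacet
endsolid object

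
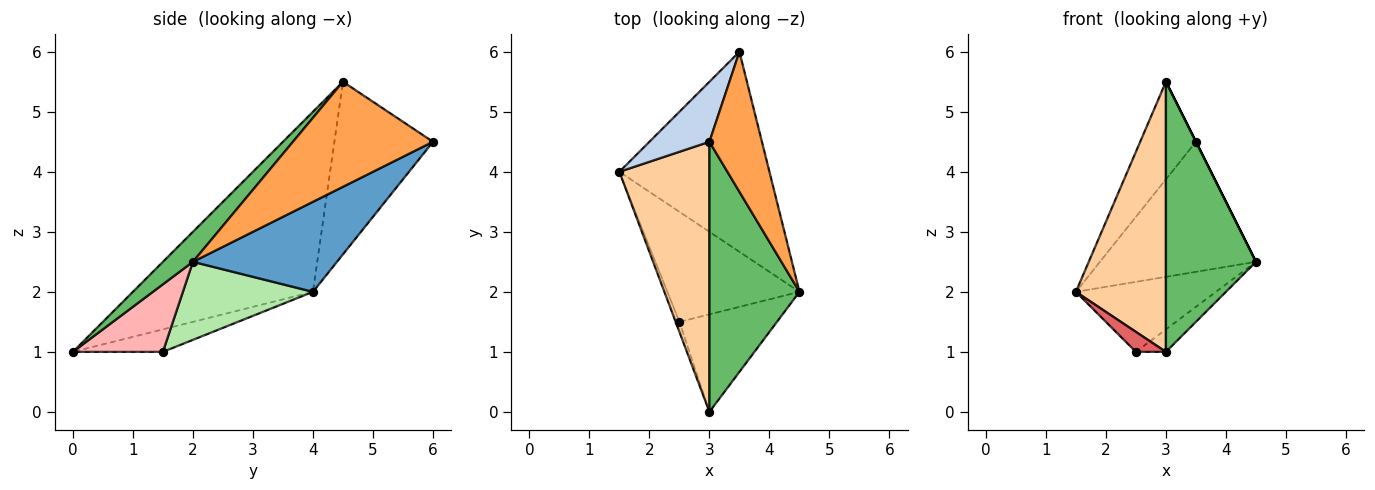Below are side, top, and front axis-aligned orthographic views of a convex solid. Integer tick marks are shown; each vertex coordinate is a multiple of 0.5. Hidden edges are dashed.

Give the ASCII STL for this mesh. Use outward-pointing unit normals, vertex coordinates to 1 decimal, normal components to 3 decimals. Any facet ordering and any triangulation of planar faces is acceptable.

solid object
 facet normal 0.449 0.487 -0.749
  outer loop
   vertex 3.5 6.0 4.5
   vertex 4.5 2.0 2.5
   vertex 1.5 4.0 2.0
  endloop
 endfacet
 facet normal -0.833 0.471 0.290
  outer loop
   vertex 3.0 4.5 5.5
   vertex 3.5 6.0 4.5
   vertex 1.5 4.0 2.0
  endloop
 endfacet
 facet normal 0.894 0.000 0.447
  outer loop
   vertex 3.0 4.5 5.5
   vertex 4.5 2.0 2.5
   vertex 3.5 6.0 4.5
  endloop
 endfacet
 facet normal -0.816 -0.408 0.408
  outer loop
   vertex 3.0 0.0 1.0
   vertex 3.0 4.5 5.5
   vertex 1.5 4.0 2.0
  endloop
 endfacet
 facet normal 0.229 -0.688 0.688
  outer loop
   vertex 3.0 0.0 1.0
   vertex 4.5 2.0 2.5
   vertex 3.0 4.5 5.5
  endloop
 endfacet
 facet normal 0.446 0.480 -0.755
  outer loop
   vertex 2.5 1.5 1.0
   vertex 1.5 4.0 2.0
   vertex 4.5 2.0 2.5
  endloop
 endfacet
 facet normal -0.937 -0.312 -0.156
  outer loop
   vertex 2.5 1.5 1.0
   vertex 3.0 0.0 1.0
   vertex 1.5 4.0 2.0
  endloop
 endfacet
 facet normal 0.559 0.186 -0.808
  outer loop
   vertex 2.5 1.5 1.0
   vertex 4.5 2.0 2.5
   vertex 3.0 0.0 1.0
  endloop
 endfacet
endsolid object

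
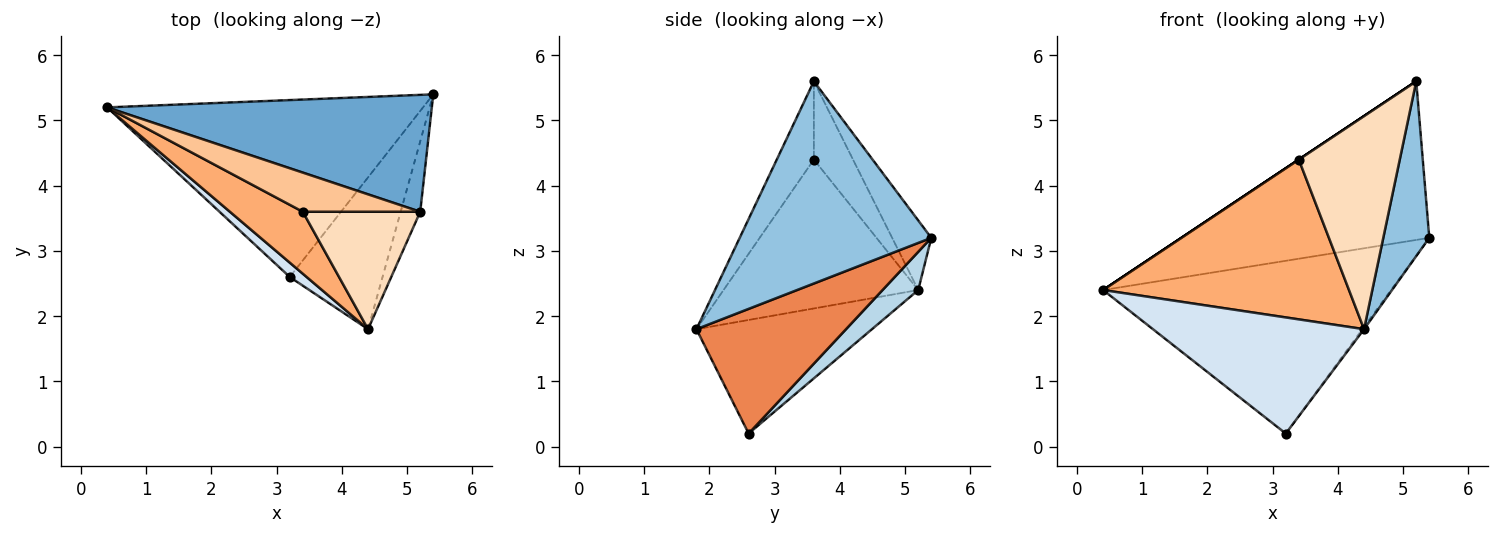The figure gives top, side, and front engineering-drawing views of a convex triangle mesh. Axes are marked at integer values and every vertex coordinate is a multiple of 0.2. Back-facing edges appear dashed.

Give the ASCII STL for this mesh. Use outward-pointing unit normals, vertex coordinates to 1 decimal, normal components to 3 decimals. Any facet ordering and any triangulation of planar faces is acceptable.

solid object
 facet normal -0.126 0.799 0.588
  outer loop
   vertex 5.2 3.6 5.6
   vertex 5.4 5.4 3.2
   vertex 0.4 5.2 2.4
  endloop
 endfacet
 facet normal 0.968 -0.232 -0.094
  outer loop
   vertex 5.2 3.6 5.6
   vertex 4.4 1.8 1.8
   vertex 5.4 5.4 3.2
  endloop
 endfacet
 facet normal 0.086 0.696 -0.713
  outer loop
   vertex 3.2 2.6 0.2
   vertex 0.4 5.2 2.4
   vertex 5.4 5.4 3.2
  endloop
 endfacet
 facet normal -0.636 -0.765 0.095
  outer loop
   vertex 3.2 2.6 0.2
   vertex 4.4 1.8 1.8
   vertex 0.4 5.2 2.4
  endloop
 endfacet
 facet normal 0.802 0.009 -0.597
  outer loop
   vertex 3.2 2.6 0.2
   vertex 5.4 5.4 3.2
   vertex 4.4 1.8 1.8
  endloop
 endfacet
 facet normal -0.594 -0.750 0.291
  outer loop
   vertex 3.4 3.6 4.4
   vertex 0.4 5.2 2.4
   vertex 4.4 1.8 1.8
  endloop
 endfacet
 facet normal -0.555 0.000 0.832
  outer loop
   vertex 3.4 3.6 4.4
   vertex 5.2 3.6 5.6
   vertex 0.4 5.2 2.4
  endloop
 endfacet
 facet normal -0.306 -0.834 0.459
  outer loop
   vertex 3.4 3.6 4.4
   vertex 4.4 1.8 1.8
   vertex 5.2 3.6 5.6
  endloop
 endfacet
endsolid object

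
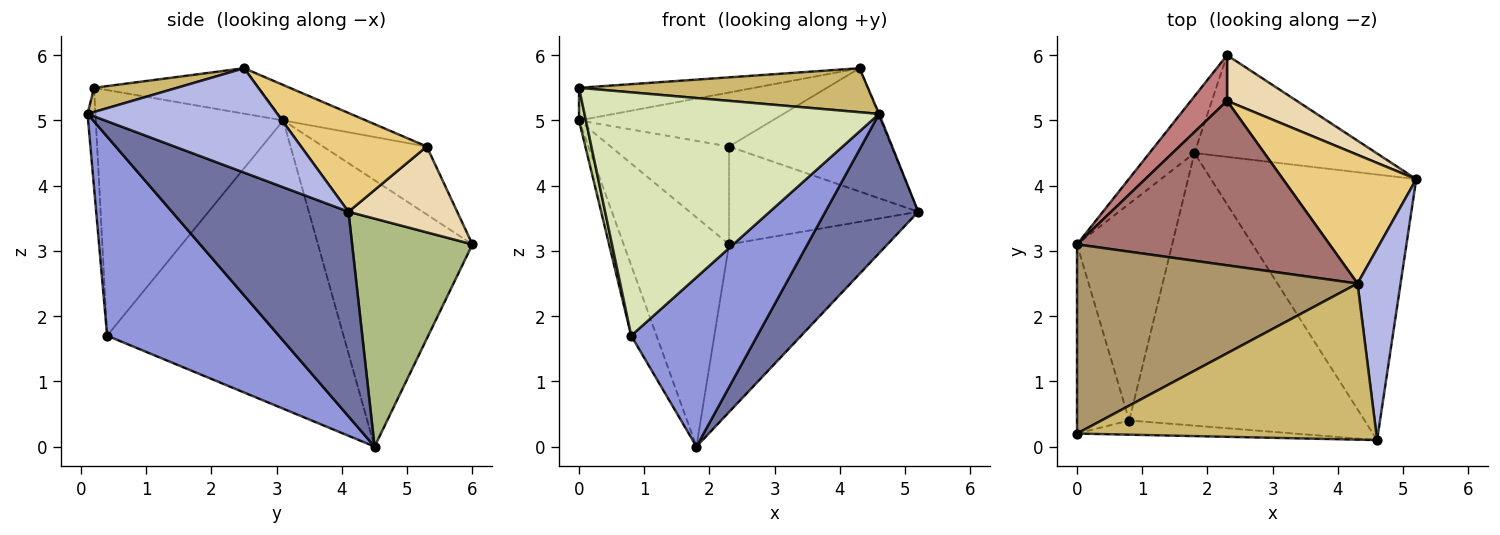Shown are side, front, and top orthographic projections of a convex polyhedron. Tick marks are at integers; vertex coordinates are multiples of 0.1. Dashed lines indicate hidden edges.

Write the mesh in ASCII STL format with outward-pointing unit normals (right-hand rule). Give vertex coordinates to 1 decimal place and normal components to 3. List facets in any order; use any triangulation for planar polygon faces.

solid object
 facet normal 0.662 -0.348 -0.664
  outer loop
   vertex 1.8 4.5 0.0
   vertex 5.2 4.1 3.6
   vertex 4.6 0.1 5.1
  endloop
 endfacet
 facet normal -0.945 0.101 -0.312
  outer loop
   vertex 0.8 0.4 1.7
   vertex 0.0 3.1 5.0
   vertex 1.8 4.5 0.0
  endloop
 endfacet
 facet normal 0.583 -0.428 -0.690
  outer loop
   vertex 0.8 0.4 1.7
   vertex 1.8 4.5 0.0
   vertex 4.6 0.1 5.1
  endloop
 endfacet
 facet normal 0.924 0.004 0.381
  outer loop
   vertex 4.3 2.5 5.8
   vertex 4.6 0.1 5.1
   vertex 5.2 4.1 3.6
  endloop
 endfacet
 facet normal -0.818 0.558 -0.138
  outer loop
   vertex 2.3 6.0 3.1
   vertex 1.8 4.5 0.0
   vertex 0.0 3.1 5.0
  endloop
 endfacet
 facet normal 0.545 0.717 -0.435
  outer loop
   vertex 2.3 6.0 3.1
   vertex 5.2 4.1 3.6
   vertex 1.8 4.5 0.0
  endloop
 endfacet
 facet normal -0.978 -0.036 -0.208
  outer loop
   vertex 0.0 0.2 5.5
   vertex 0.0 3.1 5.0
   vertex 0.8 0.4 1.7
  endloop
 endfacet
 facet normal -0.027 -0.998 -0.058
  outer loop
   vertex 0.0 0.2 5.5
   vertex 0.8 0.4 1.7
   vertex 4.6 0.1 5.1
  endloop
 endfacet
 facet normal -0.158 0.168 0.973
  outer loop
   vertex 0.0 0.2 5.5
   vertex 4.3 2.5 5.8
   vertex 0.0 3.1 5.0
  endloop
 endfacet
 facet normal 0.078 -0.270 0.960
  outer loop
   vertex 0.0 0.2 5.5
   vertex 4.6 0.1 5.1
   vertex 4.3 2.5 5.8
  endloop
 endfacet
 facet normal 0.472 0.610 0.637
  outer loop
   vertex 2.3 5.3 4.6
   vertex 4.3 2.5 5.8
   vertex 5.2 4.1 3.6
  endloop
 endfacet
 facet normal 0.462 0.804 0.375
  outer loop
   vertex 2.3 5.3 4.6
   vertex 5.2 4.1 3.6
   vertex 2.3 6.0 3.1
  endloop
 endfacet
 facet normal -0.132 0.309 0.942
  outer loop
   vertex 2.3 5.3 4.6
   vertex 0.0 3.1 5.0
   vertex 4.3 2.5 5.8
  endloop
 endfacet
 facet normal -0.621 0.710 0.331
  outer loop
   vertex 2.3 5.3 4.6
   vertex 2.3 6.0 3.1
   vertex 0.0 3.1 5.0
  endloop
 endfacet
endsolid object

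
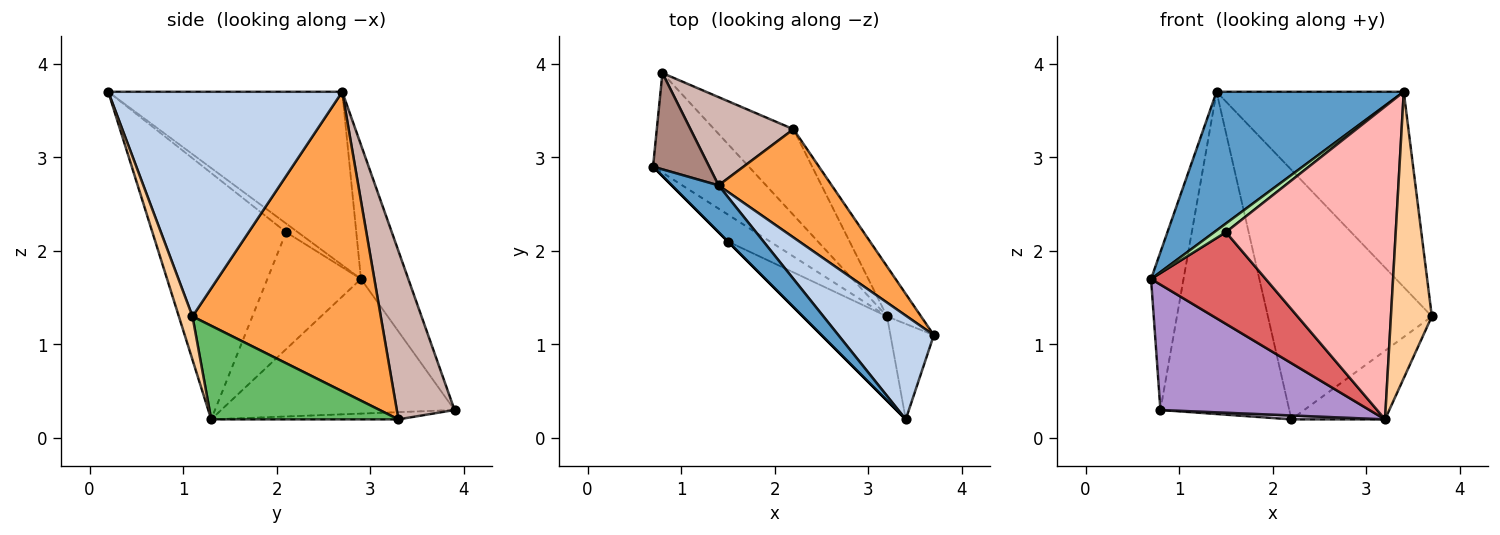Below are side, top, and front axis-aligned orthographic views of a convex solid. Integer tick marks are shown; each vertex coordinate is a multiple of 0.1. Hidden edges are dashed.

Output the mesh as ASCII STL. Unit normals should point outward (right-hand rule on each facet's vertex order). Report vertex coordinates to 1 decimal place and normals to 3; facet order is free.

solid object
 facet normal -0.764 -0.611 0.206
  outer loop
   vertex 1.4 2.7 3.7
   vertex 0.7 2.9 1.7
   vertex 3.4 0.2 3.7
  endloop
 endfacet
 facet normal 0.741 0.593 0.315
  outer loop
   vertex 1.4 2.7 3.7
   vertex 3.4 0.2 3.7
   vertex 3.7 1.1 1.3
  endloop
 endfacet
 facet normal 0.725 0.632 0.274
  outer loop
   vertex 2.2 3.3 0.2
   vertex 1.4 2.7 3.7
   vertex 3.7 1.1 1.3
  endloop
 endfacet
 facet normal 0.302 -0.905 -0.302
  outer loop
   vertex 3.2 1.3 0.2
   vertex 3.7 1.1 1.3
   vertex 3.4 0.2 3.7
  endloop
 endfacet
 facet normal 0.851 0.425 -0.309
  outer loop
   vertex 3.2 1.3 0.2
   vertex 2.2 3.3 0.2
   vertex 3.7 1.1 1.3
  endloop
 endfacet
 facet normal -0.707 -0.707 0.000
  outer loop
   vertex 1.5 2.1 2.2
   vertex 3.4 0.2 3.7
   vertex 0.7 2.9 1.7
  endloop
 endfacet
 facet normal -0.617 -0.755 -0.222
  outer loop
   vertex 1.5 2.1 2.2
   vertex 0.7 2.9 1.7
   vertex 3.2 1.3 0.2
  endloop
 endfacet
 facet normal -0.605 -0.769 -0.207
  outer loop
   vertex 1.5 2.1 2.2
   vertex 3.2 1.3 0.2
   vertex 3.4 0.2 3.7
  endloop
 endfacet
 facet normal -0.658 -0.590 -0.468
  outer loop
   vertex 0.8 3.9 0.3
   vertex 3.2 1.3 0.2
   vertex 0.7 2.9 1.7
  endloop
 endfacet
 facet normal -0.090 -0.045 -0.995
  outer loop
   vertex 0.8 3.9 0.3
   vertex 2.2 3.3 0.2
   vertex 3.2 1.3 0.2
  endloop
 endfacet
 facet normal -0.779 0.535 0.326
  outer loop
   vertex 0.8 3.9 0.3
   vertex 0.7 2.9 1.7
   vertex 1.4 2.7 3.7
  endloop
 endfacet
 facet normal 0.397 0.885 0.242
  outer loop
   vertex 0.8 3.9 0.3
   vertex 1.4 2.7 3.7
   vertex 2.2 3.3 0.2
  endloop
 endfacet
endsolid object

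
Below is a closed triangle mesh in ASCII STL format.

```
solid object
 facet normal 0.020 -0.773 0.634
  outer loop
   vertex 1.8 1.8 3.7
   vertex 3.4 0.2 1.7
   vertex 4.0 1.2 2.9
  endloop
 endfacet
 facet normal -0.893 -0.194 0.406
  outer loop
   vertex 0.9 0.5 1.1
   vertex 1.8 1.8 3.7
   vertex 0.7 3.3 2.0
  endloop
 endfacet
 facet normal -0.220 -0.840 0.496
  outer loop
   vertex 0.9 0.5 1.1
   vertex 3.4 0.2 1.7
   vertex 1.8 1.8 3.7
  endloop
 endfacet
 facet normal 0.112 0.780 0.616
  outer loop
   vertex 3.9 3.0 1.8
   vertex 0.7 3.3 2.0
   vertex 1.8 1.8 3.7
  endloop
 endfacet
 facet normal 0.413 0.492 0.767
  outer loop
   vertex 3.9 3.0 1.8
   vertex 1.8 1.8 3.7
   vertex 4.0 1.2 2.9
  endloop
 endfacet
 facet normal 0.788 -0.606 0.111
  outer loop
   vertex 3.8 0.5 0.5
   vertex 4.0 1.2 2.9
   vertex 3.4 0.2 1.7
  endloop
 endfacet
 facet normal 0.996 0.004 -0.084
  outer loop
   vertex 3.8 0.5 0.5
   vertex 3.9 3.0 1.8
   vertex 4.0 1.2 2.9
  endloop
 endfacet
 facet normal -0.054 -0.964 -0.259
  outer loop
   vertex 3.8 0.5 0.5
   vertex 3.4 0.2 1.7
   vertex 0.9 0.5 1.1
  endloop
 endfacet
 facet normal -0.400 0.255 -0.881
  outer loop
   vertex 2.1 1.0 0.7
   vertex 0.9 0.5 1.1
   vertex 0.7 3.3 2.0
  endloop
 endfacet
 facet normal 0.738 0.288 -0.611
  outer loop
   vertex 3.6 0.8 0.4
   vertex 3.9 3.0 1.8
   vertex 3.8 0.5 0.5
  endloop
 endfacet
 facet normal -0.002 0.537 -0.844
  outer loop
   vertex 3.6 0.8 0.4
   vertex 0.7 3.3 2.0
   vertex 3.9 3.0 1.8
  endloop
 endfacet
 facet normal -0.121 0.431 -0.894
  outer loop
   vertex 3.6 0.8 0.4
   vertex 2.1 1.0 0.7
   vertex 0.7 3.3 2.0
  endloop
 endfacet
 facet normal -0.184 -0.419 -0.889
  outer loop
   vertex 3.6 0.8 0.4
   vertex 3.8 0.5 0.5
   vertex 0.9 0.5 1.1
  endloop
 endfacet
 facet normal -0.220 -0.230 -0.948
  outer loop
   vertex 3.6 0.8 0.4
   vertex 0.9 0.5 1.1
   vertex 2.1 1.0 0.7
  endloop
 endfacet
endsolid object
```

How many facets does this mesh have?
14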